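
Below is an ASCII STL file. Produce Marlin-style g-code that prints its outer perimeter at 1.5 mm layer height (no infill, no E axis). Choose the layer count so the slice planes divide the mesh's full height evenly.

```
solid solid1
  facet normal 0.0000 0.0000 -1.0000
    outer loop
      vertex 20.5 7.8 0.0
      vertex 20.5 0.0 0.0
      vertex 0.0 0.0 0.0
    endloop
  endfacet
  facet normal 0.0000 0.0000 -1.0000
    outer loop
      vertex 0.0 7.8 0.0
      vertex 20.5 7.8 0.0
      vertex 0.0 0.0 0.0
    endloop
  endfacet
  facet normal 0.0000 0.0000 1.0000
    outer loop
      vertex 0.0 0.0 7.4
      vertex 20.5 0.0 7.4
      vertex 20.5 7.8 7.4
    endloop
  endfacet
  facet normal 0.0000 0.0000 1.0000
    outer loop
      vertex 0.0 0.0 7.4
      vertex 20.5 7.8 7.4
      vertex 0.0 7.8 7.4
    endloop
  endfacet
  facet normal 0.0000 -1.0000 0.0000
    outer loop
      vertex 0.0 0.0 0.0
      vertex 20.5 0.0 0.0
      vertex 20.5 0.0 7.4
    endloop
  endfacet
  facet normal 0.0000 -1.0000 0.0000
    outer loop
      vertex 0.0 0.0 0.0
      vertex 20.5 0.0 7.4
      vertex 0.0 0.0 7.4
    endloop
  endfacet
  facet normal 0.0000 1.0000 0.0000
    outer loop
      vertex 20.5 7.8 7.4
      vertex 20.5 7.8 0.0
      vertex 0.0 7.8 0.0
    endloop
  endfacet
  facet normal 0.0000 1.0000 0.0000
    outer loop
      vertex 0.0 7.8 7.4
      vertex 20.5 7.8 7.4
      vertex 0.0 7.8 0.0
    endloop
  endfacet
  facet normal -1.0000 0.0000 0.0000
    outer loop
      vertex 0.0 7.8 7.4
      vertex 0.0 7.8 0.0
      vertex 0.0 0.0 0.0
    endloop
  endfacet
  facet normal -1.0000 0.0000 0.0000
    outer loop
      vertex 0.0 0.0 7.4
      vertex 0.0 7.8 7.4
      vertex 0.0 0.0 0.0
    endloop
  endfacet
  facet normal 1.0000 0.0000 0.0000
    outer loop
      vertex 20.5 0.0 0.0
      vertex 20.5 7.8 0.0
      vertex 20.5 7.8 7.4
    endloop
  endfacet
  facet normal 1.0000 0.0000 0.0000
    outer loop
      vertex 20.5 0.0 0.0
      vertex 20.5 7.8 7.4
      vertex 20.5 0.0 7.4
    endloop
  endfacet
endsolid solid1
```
; perimeter-only toolpath
G21 ; units = mm
G90 ; absolute positioning
G28 ; home
; layer 1
G0 Z1.5
G0 X0.0 Y0.0
G1 X20.5 Y0.0
G1 X20.5 Y7.8
G1 X0.0 Y7.8
G1 X0.0 Y0.0
; layer 2
G0 Z3.0
G0 X0.0 Y0.0
G1 X20.5 Y0.0
G1 X20.5 Y7.8
G1 X0.0 Y7.8
G1 X0.0 Y0.0
; layer 3
G0 Z4.4
G0 X0.0 Y0.0
G1 X20.5 Y0.0
G1 X20.5 Y7.8
G1 X0.0 Y7.8
G1 X0.0 Y0.0
; layer 4
G0 Z5.9
G0 X0.0 Y0.0
G1 X20.5 Y0.0
G1 X20.5 Y7.8
G1 X0.0 Y7.8
G1 X0.0 Y0.0
; layer 5
G0 Z7.4
G0 X0.0 Y0.0
G1 X20.5 Y0.0
G1 X20.5 Y7.8
G1 X0.0 Y7.8
G1 X0.0 Y0.0
M2 ; end

The solid is a rectangular box, roughly 20.5 × 7.8 mm footprint and 7.4 mm tall. Slicing at Δz = 1.5 mm — 5 equal slices spanning the solid's height, so layer i sits at z = i·h/5 — gives 5 non-empty perimeters. Each is a 4-segment closed polygon; G0 lifts to the layer z and rapids to the start vertex, then G1 traces the edges.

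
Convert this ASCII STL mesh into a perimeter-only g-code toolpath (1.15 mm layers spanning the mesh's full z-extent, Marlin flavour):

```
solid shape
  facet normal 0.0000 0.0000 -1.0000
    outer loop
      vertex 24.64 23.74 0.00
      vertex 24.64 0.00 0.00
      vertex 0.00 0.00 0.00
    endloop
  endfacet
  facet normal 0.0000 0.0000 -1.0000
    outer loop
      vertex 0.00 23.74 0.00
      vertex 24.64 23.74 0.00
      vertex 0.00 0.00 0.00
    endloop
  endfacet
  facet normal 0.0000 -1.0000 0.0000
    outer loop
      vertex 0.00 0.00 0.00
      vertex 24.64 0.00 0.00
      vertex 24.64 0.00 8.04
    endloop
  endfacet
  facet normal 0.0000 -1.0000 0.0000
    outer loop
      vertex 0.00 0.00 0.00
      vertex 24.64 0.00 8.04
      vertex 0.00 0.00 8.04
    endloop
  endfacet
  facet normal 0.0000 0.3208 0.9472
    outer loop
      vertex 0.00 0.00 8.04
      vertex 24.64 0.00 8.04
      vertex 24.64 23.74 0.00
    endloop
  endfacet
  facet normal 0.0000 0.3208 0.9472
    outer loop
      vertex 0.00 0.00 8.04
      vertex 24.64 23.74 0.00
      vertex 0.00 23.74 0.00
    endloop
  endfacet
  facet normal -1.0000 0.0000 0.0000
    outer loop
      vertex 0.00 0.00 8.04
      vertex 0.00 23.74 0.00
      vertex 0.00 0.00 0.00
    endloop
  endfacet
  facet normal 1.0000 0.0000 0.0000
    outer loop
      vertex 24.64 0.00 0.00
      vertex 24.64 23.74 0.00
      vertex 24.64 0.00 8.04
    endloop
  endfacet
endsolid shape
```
; perimeter-only toolpath
G21 ; units = mm
G90 ; absolute positioning
G28 ; home
; layer 1
G0 Z1.15
G0 X0.00 Y0.00
G1 X24.64 Y0.00
G1 X24.64 Y20.35
G1 X0.00 Y20.35
G1 X0.00 Y0.00
; layer 2
G0 Z2.30
G0 X0.00 Y0.00
G1 X24.64 Y0.00
G1 X24.64 Y16.96
G1 X0.00 Y16.96
G1 X0.00 Y0.00
; layer 3
G0 Z3.45
G0 X0.00 Y0.00
G1 X24.64 Y0.00
G1 X24.64 Y13.57
G1 X0.00 Y13.57
G1 X0.00 Y0.00
; layer 4
G0 Z4.59
G0 X0.00 Y0.00
G1 X24.64 Y0.00
G1 X24.64 Y10.17
G1 X0.00 Y10.17
G1 X0.00 Y0.00
; layer 5
G0 Z5.74
G0 X0.00 Y0.00
G1 X24.64 Y0.00
G1 X24.64 Y6.78
G1 X0.00 Y6.78
G1 X0.00 Y0.00
; layer 6
G0 Z6.89
G0 X0.00 Y0.00
G1 X24.64 Y0.00
G1 X24.64 Y3.39
G1 X0.00 Y3.39
G1 X0.00 Y0.00
M2 ; end

The solid is a wedge (ramp): 24.6 × 23.7 mm base, rising to 8.04 mm along the y=0 edge and sloping linearly to z=0 at y=23.7. Slicing at Δz = 1.15 mm — 7 equal slices spanning the solid's height, so layer i sits at z = i·h/7 — gives 6 non-empty perimeters. Each is a 4-segment closed polygon; G0 lifts to the layer z and rapids to the start vertex, then G1 traces the edges. The cross-section shrinks linearly with z (the slice at the apex is degenerate and omitted).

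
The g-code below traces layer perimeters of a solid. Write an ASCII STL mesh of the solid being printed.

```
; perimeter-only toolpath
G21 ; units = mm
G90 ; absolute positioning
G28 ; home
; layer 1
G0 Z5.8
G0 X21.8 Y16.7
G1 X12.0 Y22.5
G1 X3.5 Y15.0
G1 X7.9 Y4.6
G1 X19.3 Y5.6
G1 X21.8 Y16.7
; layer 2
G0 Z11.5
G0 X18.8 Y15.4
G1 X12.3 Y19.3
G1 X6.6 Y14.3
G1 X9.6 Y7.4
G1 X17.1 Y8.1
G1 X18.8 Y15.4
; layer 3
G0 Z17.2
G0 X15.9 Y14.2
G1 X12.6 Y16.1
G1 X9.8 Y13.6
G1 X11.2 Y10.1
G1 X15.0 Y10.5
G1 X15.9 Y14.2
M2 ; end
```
solid part
  facet normal 0.0000 0.0000 -1.0000
    outer loop
      vertex 0.3 15.7 0.0
      vertex 11.7 25.7 0.0
      vertex 24.7 18.0 0.0
    endloop
  endfacet
  facet normal 0.0000 0.0000 -1.0000
    outer loop
      vertex 6.3 1.8 0.0
      vertex 0.3 15.7 0.0
      vertex 24.7 18.0 0.0
    endloop
  endfacet
  facet normal 0.0000 0.0000 -1.0000
    outer loop
      vertex 21.4 3.2 0.0
      vertex 6.3 1.8 0.0
      vertex 24.7 18.0 0.0
    endloop
  endfacet
  facet normal 0.4643 0.7840 0.4121
    outer loop
      vertex 24.7 18.0 0.0
      vertex 11.7 25.7 0.0
      vertex 12.9 12.9 23.0
    endloop
  endfacet
  facet normal -0.6007 0.6848 0.4125
    outer loop
      vertex 11.7 25.7 0.0
      vertex 0.3 15.7 0.0
      vertex 12.9 12.9 23.0
    endloop
  endfacet
  facet normal -0.8358 -0.3608 0.4139
    outer loop
      vertex 0.3 15.7 0.0
      vertex 6.3 1.8 0.0
      vertex 12.9 12.9 23.0
    endloop
  endfacet
  facet normal 0.0841 -0.9066 0.4134
    outer loop
      vertex 6.3 1.8 0.0
      vertex 21.4 3.2 0.0
      vertex 12.9 12.9 23.0
    endloop
  endfacet
  facet normal 0.8892 -0.1983 0.4123
    outer loop
      vertex 21.4 3.2 0.0
      vertex 24.7 18.0 0.0
      vertex 12.9 12.9 23.0
    endloop
  endfacet
endsolid part

The G0 Z moves step by Δz≈5.8 mm. The G1 loops shrink linearly with z, so the solid tapers from its base footprint up to z≈23. Closing with a flat bottom cap and the tapered top and triangulating gives 8 facets — a regular 5-sided pyramid, base circumscribed radius ≈ 12.9 mm, apex at z ≈ 23 mm.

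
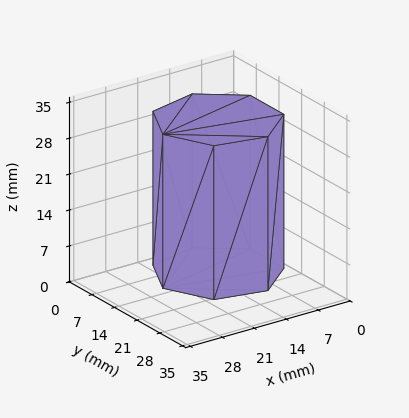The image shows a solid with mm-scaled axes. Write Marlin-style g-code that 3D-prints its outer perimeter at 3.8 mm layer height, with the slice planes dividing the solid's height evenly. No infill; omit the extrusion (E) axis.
Reading the render: the shape is a regular 7-sided prism (a cylinder approximated with 7 flat sides), circumscribed radius ≈ 12 mm, height ≈ 30 mm (dimensions read to the nearest mm from the axis ticks). For the g-code, the solid's height is divided into equal slices at the stated Δz and each level perimeter traced with G1 moves after a G0 lift.

; perimeter-only toolpath
G21 ; units = mm
G90 ; absolute positioning
G28 ; home
; layer 1
G0 Z3.8
G0 X24.0 Y12.0
G1 X19.5 Y21.4
G1 X9.3 Y23.7
G1 X1.2 Y17.2
G1 X1.2 Y6.8
G1 X9.3 Y0.3
G1 X19.5 Y2.6
G1 X24.0 Y12.0
; layer 2
G0 Z7.5
G0 X24.0 Y12.0
G1 X19.5 Y21.4
G1 X9.3 Y23.7
G1 X1.2 Y17.2
G1 X1.2 Y6.8
G1 X9.3 Y0.3
G1 X19.5 Y2.6
G1 X24.0 Y12.0
; layer 3
G0 Z11.2
G0 X24.0 Y12.0
G1 X19.5 Y21.4
G1 X9.3 Y23.7
G1 X1.2 Y17.2
G1 X1.2 Y6.8
G1 X9.3 Y0.3
G1 X19.5 Y2.6
G1 X24.0 Y12.0
; layer 4
G0 Z15.0
G0 X24.0 Y12.0
G1 X19.5 Y21.4
G1 X9.3 Y23.7
G1 X1.2 Y17.2
G1 X1.2 Y6.8
G1 X9.3 Y0.3
G1 X19.5 Y2.6
G1 X24.0 Y12.0
; layer 5
G0 Z18.8
G0 X24.0 Y12.0
G1 X19.5 Y21.4
G1 X9.3 Y23.7
G1 X1.2 Y17.2
G1 X1.2 Y6.8
G1 X9.3 Y0.3
G1 X19.5 Y2.6
G1 X24.0 Y12.0
; layer 6
G0 Z22.5
G0 X24.0 Y12.0
G1 X19.5 Y21.4
G1 X9.3 Y23.7
G1 X1.2 Y17.2
G1 X1.2 Y6.8
G1 X9.3 Y0.3
G1 X19.5 Y2.6
G1 X24.0 Y12.0
; layer 7
G0 Z26.2
G0 X24.0 Y12.0
G1 X19.5 Y21.4
G1 X9.3 Y23.7
G1 X1.2 Y17.2
G1 X1.2 Y6.8
G1 X9.3 Y0.3
G1 X19.5 Y2.6
G1 X24.0 Y12.0
; layer 8
G0 Z30.0
G0 X24.0 Y12.0
G1 X19.5 Y21.4
G1 X9.3 Y23.7
G1 X1.2 Y17.2
G1 X1.2 Y6.8
G1 X9.3 Y0.3
G1 X19.5 Y2.6
G1 X24.0 Y12.0
M2 ; end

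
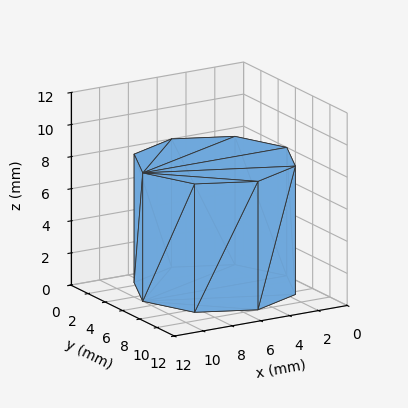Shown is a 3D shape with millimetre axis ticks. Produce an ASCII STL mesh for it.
Reading the render: the shape is a regular 8-sided prism (a cylinder approximated with 8 flat sides), circumscribed radius ≈ 5 mm, height ≈ 8 mm (dimensions read to the nearest mm from the axis ticks). For the STL, each face is triangulated and given an outward normal.

solid part
  facet normal 0.0000 0.0000 -1.0000
    outer loop
      vertex 5.0 10.0 0.0
      vertex 8.5 8.5 0.0
      vertex 10.0 5.0 0.0
    endloop
  endfacet
  facet normal 0.0000 0.0000 -1.0000
    outer loop
      vertex 1.5 8.5 0.0
      vertex 5.0 10.0 0.0
      vertex 10.0 5.0 0.0
    endloop
  endfacet
  facet normal 0.0000 0.0000 -1.0000
    outer loop
      vertex 0.0 5.0 0.0
      vertex 1.5 8.5 0.0
      vertex 10.0 5.0 0.0
    endloop
  endfacet
  facet normal 0.0000 0.0000 -1.0000
    outer loop
      vertex 1.5 1.5 0.0
      vertex 0.0 5.0 0.0
      vertex 10.0 5.0 0.0
    endloop
  endfacet
  facet normal 0.0000 0.0000 -1.0000
    outer loop
      vertex 5.0 0.0 0.0
      vertex 1.5 1.5 0.0
      vertex 10.0 5.0 0.0
    endloop
  endfacet
  facet normal 0.0000 0.0000 -1.0000
    outer loop
      vertex 8.5 1.5 0.0
      vertex 5.0 0.0 0.0
      vertex 10.0 5.0 0.0
    endloop
  endfacet
  facet normal 0.0000 0.0000 1.0000
    outer loop
      vertex 10.0 5.0 8.0
      vertex 8.5 8.5 8.0
      vertex 5.0 10.0 8.0
    endloop
  endfacet
  facet normal 0.0000 0.0000 1.0000
    outer loop
      vertex 10.0 5.0 8.0
      vertex 5.0 10.0 8.0
      vertex 1.5 8.5 8.0
    endloop
  endfacet
  facet normal 0.0000 0.0000 1.0000
    outer loop
      vertex 10.0 5.0 8.0
      vertex 1.5 8.5 8.0
      vertex 0.0 5.0 8.0
    endloop
  endfacet
  facet normal 0.0000 0.0000 1.0000
    outer loop
      vertex 10.0 5.0 8.0
      vertex 0.0 5.0 8.0
      vertex 1.5 1.5 8.0
    endloop
  endfacet
  facet normal 0.0000 0.0000 1.0000
    outer loop
      vertex 10.0 5.0 8.0
      vertex 1.5 1.5 8.0
      vertex 5.0 0.0 8.0
    endloop
  endfacet
  facet normal 0.0000 0.0000 1.0000
    outer loop
      vertex 10.0 5.0 8.0
      vertex 5.0 0.0 8.0
      vertex 8.5 1.5 8.0
    endloop
  endfacet
  facet normal 0.9191 0.3939 0.0000
    outer loop
      vertex 10.0 5.0 0.0
      vertex 8.5 8.5 0.0
      vertex 8.5 8.5 8.0
    endloop
  endfacet
  facet normal 0.9191 0.3939 0.0000
    outer loop
      vertex 10.0 5.0 0.0
      vertex 8.5 8.5 8.0
      vertex 10.0 5.0 8.0
    endloop
  endfacet
  facet normal 0.3939 0.9191 0.0000
    outer loop
      vertex 8.5 8.5 0.0
      vertex 5.0 10.0 0.0
      vertex 5.0 10.0 8.0
    endloop
  endfacet
  facet normal 0.3939 0.9191 0.0000
    outer loop
      vertex 8.5 8.5 0.0
      vertex 5.0 10.0 8.0
      vertex 8.5 8.5 8.0
    endloop
  endfacet
  facet normal -0.3939 0.9191 0.0000
    outer loop
      vertex 5.0 10.0 0.0
      vertex 1.5 8.5 0.0
      vertex 1.5 8.5 8.0
    endloop
  endfacet
  facet normal -0.3939 0.9191 0.0000
    outer loop
      vertex 5.0 10.0 0.0
      vertex 1.5 8.5 8.0
      vertex 5.0 10.0 8.0
    endloop
  endfacet
  facet normal -0.9191 0.3939 0.0000
    outer loop
      vertex 1.5 8.5 0.0
      vertex 0.0 5.0 0.0
      vertex 0.0 5.0 8.0
    endloop
  endfacet
  facet normal -0.9191 0.3939 0.0000
    outer loop
      vertex 1.5 8.5 0.0
      vertex 0.0 5.0 8.0
      vertex 1.5 8.5 8.0
    endloop
  endfacet
  facet normal -0.9191 -0.3939 0.0000
    outer loop
      vertex 0.0 5.0 0.0
      vertex 1.5 1.5 0.0
      vertex 1.5 1.5 8.0
    endloop
  endfacet
  facet normal -0.9191 -0.3939 0.0000
    outer loop
      vertex 0.0 5.0 0.0
      vertex 1.5 1.5 8.0
      vertex 0.0 5.0 8.0
    endloop
  endfacet
  facet normal -0.3939 -0.9191 0.0000
    outer loop
      vertex 1.5 1.5 0.0
      vertex 5.0 0.0 0.0
      vertex 5.0 0.0 8.0
    endloop
  endfacet
  facet normal -0.3939 -0.9191 0.0000
    outer loop
      vertex 1.5 1.5 0.0
      vertex 5.0 0.0 8.0
      vertex 1.5 1.5 8.0
    endloop
  endfacet
  facet normal 0.3939 -0.9191 0.0000
    outer loop
      vertex 5.0 0.0 0.0
      vertex 8.5 1.5 0.0
      vertex 8.5 1.5 8.0
    endloop
  endfacet
  facet normal 0.3939 -0.9191 0.0000
    outer loop
      vertex 5.0 0.0 0.0
      vertex 8.5 1.5 8.0
      vertex 5.0 0.0 8.0
    endloop
  endfacet
  facet normal 0.9191 -0.3939 0.0000
    outer loop
      vertex 8.5 1.5 0.0
      vertex 10.0 5.0 0.0
      vertex 10.0 5.0 8.0
    endloop
  endfacet
  facet normal 0.9191 -0.3939 0.0000
    outer loop
      vertex 8.5 1.5 0.0
      vertex 10.0 5.0 8.0
      vertex 8.5 1.5 8.0
    endloop
  endfacet
endsolid part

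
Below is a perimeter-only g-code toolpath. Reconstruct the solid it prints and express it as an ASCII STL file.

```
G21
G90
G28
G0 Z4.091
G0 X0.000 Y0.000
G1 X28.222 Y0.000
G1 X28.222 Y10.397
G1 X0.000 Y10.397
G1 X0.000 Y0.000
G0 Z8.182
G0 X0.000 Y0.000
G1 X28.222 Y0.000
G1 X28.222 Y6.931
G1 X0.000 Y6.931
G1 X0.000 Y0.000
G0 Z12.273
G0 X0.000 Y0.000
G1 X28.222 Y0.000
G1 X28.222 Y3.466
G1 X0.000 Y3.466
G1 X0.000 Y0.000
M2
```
solid part
  facet normal 0.0000 0.0000 -1.0000
    outer loop
      vertex 28.222 13.863 0.000
      vertex 28.222 0.000 0.000
      vertex 0.000 0.000 0.000
    endloop
  endfacet
  facet normal 0.0000 0.0000 -1.0000
    outer loop
      vertex 0.000 13.863 0.000
      vertex 28.222 13.863 0.000
      vertex 0.000 0.000 0.000
    endloop
  endfacet
  facet normal 0.0000 -1.0000 0.0000
    outer loop
      vertex 0.000 0.000 0.000
      vertex 28.222 0.000 0.000
      vertex 28.222 0.000 16.364
    endloop
  endfacet
  facet normal 0.0000 -1.0000 0.0000
    outer loop
      vertex 0.000 0.000 0.000
      vertex 28.222 0.000 16.364
      vertex 0.000 0.000 16.364
    endloop
  endfacet
  facet normal 0.0000 0.7630 0.6464
    outer loop
      vertex 0.000 0.000 16.364
      vertex 28.222 0.000 16.364
      vertex 28.222 13.863 0.000
    endloop
  endfacet
  facet normal 0.0000 0.7630 0.6464
    outer loop
      vertex 0.000 0.000 16.364
      vertex 28.222 13.863 0.000
      vertex 0.000 13.863 0.000
    endloop
  endfacet
  facet normal -1.0000 0.0000 0.0000
    outer loop
      vertex 0.000 0.000 16.364
      vertex 0.000 13.863 0.000
      vertex 0.000 0.000 0.000
    endloop
  endfacet
  facet normal 1.0000 0.0000 0.0000
    outer loop
      vertex 28.222 0.000 0.000
      vertex 28.222 13.863 0.000
      vertex 28.222 0.000 16.364
    endloop
  endfacet
endsolid part

The G0 Z moves step by Δz≈4.091 mm. The G1 loops shrink linearly with z, so the solid tapers from its base footprint up to z≈16.4. Closing with a flat bottom cap and the tapered top and triangulating gives 8 facets — a wedge (ramp): 28.2 × 13.9 mm base, rising to 16.4 mm along the y=0 edge and sloping linearly to z=0 at y=13.9.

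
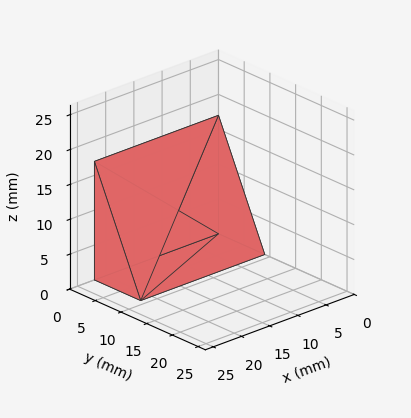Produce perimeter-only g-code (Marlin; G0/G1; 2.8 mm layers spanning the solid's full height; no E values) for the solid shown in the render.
Reading the render: the shape is a wedge (ramp): 22 × 9 mm base, rising to 17 mm along the y=0 edge and sloping linearly to z=0 at y=9 (dimensions read to the nearest mm from the axis ticks). For the g-code, the solid's height is divided into equal slices at the stated Δz and each level perimeter traced with G1 moves after a G0 lift.

; perimeter-only toolpath
G21 ; units = mm
G90 ; absolute positioning
G28 ; home
; layer 1
G0 Z2.8
G0 X0.0 Y0.0
G1 X22.0 Y0.0
G1 X22.0 Y7.5
G1 X0.0 Y7.5
G1 X0.0 Y0.0
; layer 2
G0 Z5.7
G0 X0.0 Y0.0
G1 X22.0 Y0.0
G1 X22.0 Y6.0
G1 X0.0 Y6.0
G1 X0.0 Y0.0
; layer 3
G0 Z8.5
G0 X0.0 Y0.0
G1 X22.0 Y0.0
G1 X22.0 Y4.5
G1 X0.0 Y4.5
G1 X0.0 Y0.0
; layer 4
G0 Z11.3
G0 X0.0 Y0.0
G1 X22.0 Y0.0
G1 X22.0 Y3.0
G1 X0.0 Y3.0
G1 X0.0 Y0.0
; layer 5
G0 Z14.2
G0 X0.0 Y0.0
G1 X22.0 Y0.0
G1 X22.0 Y1.5
G1 X0.0 Y1.5
G1 X0.0 Y0.0
M2 ; end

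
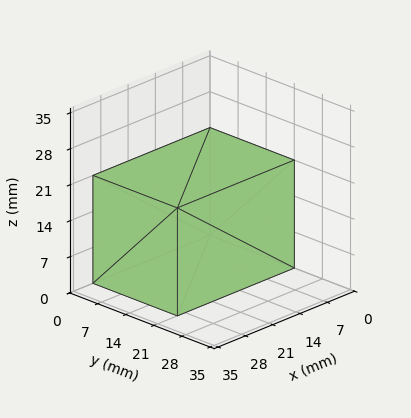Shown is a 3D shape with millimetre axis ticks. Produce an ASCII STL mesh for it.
Reading the render: the shape is a rectangular box, roughly 30 × 21 mm footprint and 21 mm tall (dimensions read to the nearest mm from the axis ticks). For the STL, each face is triangulated and given an outward normal.

solid part
  facet normal 0.0000 0.0000 -1.0000
    outer loop
      vertex 30.00 21.00 0.00
      vertex 30.00 0.00 0.00
      vertex 0.00 0.00 0.00
    endloop
  endfacet
  facet normal 0.0000 0.0000 -1.0000
    outer loop
      vertex 0.00 21.00 0.00
      vertex 30.00 21.00 0.00
      vertex 0.00 0.00 0.00
    endloop
  endfacet
  facet normal 0.0000 0.0000 1.0000
    outer loop
      vertex 0.00 0.00 21.00
      vertex 30.00 0.00 21.00
      vertex 30.00 21.00 21.00
    endloop
  endfacet
  facet normal 0.0000 0.0000 1.0000
    outer loop
      vertex 0.00 0.00 21.00
      vertex 30.00 21.00 21.00
      vertex 0.00 21.00 21.00
    endloop
  endfacet
  facet normal 0.0000 -1.0000 0.0000
    outer loop
      vertex 0.00 0.00 0.00
      vertex 30.00 0.00 0.00
      vertex 30.00 0.00 21.00
    endloop
  endfacet
  facet normal 0.0000 -1.0000 0.0000
    outer loop
      vertex 0.00 0.00 0.00
      vertex 30.00 0.00 21.00
      vertex 0.00 0.00 21.00
    endloop
  endfacet
  facet normal 0.0000 1.0000 0.0000
    outer loop
      vertex 30.00 21.00 21.00
      vertex 30.00 21.00 0.00
      vertex 0.00 21.00 0.00
    endloop
  endfacet
  facet normal 0.0000 1.0000 0.0000
    outer loop
      vertex 0.00 21.00 21.00
      vertex 30.00 21.00 21.00
      vertex 0.00 21.00 0.00
    endloop
  endfacet
  facet normal -1.0000 0.0000 0.0000
    outer loop
      vertex 0.00 21.00 21.00
      vertex 0.00 21.00 0.00
      vertex 0.00 0.00 0.00
    endloop
  endfacet
  facet normal -1.0000 0.0000 0.0000
    outer loop
      vertex 0.00 0.00 21.00
      vertex 0.00 21.00 21.00
      vertex 0.00 0.00 0.00
    endloop
  endfacet
  facet normal 1.0000 0.0000 0.0000
    outer loop
      vertex 30.00 0.00 0.00
      vertex 30.00 21.00 0.00
      vertex 30.00 21.00 21.00
    endloop
  endfacet
  facet normal 1.0000 0.0000 0.0000
    outer loop
      vertex 30.00 0.00 0.00
      vertex 30.00 21.00 21.00
      vertex 30.00 0.00 21.00
    endloop
  endfacet
endsolid part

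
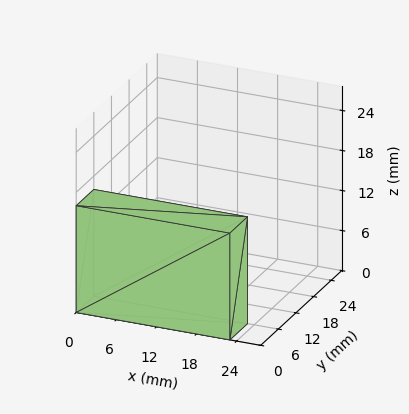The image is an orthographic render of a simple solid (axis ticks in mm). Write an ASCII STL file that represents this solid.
Reading the render: the shape is a rectangular box, roughly 23 × 6 mm footprint and 16 mm tall (dimensions read to the nearest mm from the axis ticks). For the STL, each face is triangulated and given an outward normal.

solid part
  facet normal 0.0000 0.0000 -1.0000
    outer loop
      vertex 23.0 6.0 0.0
      vertex 23.0 0.0 0.0
      vertex 0.0 0.0 0.0
    endloop
  endfacet
  facet normal 0.0000 0.0000 -1.0000
    outer loop
      vertex 0.0 6.0 0.0
      vertex 23.0 6.0 0.0
      vertex 0.0 0.0 0.0
    endloop
  endfacet
  facet normal 0.0000 0.0000 1.0000
    outer loop
      vertex 0.0 0.0 16.0
      vertex 23.0 0.0 16.0
      vertex 23.0 6.0 16.0
    endloop
  endfacet
  facet normal 0.0000 0.0000 1.0000
    outer loop
      vertex 0.0 0.0 16.0
      vertex 23.0 6.0 16.0
      vertex 0.0 6.0 16.0
    endloop
  endfacet
  facet normal 0.0000 -1.0000 0.0000
    outer loop
      vertex 0.0 0.0 0.0
      vertex 23.0 0.0 0.0
      vertex 23.0 0.0 16.0
    endloop
  endfacet
  facet normal 0.0000 -1.0000 0.0000
    outer loop
      vertex 0.0 0.0 0.0
      vertex 23.0 0.0 16.0
      vertex 0.0 0.0 16.0
    endloop
  endfacet
  facet normal 0.0000 1.0000 0.0000
    outer loop
      vertex 23.0 6.0 16.0
      vertex 23.0 6.0 0.0
      vertex 0.0 6.0 0.0
    endloop
  endfacet
  facet normal 0.0000 1.0000 0.0000
    outer loop
      vertex 0.0 6.0 16.0
      vertex 23.0 6.0 16.0
      vertex 0.0 6.0 0.0
    endloop
  endfacet
  facet normal -1.0000 0.0000 0.0000
    outer loop
      vertex 0.0 6.0 16.0
      vertex 0.0 6.0 0.0
      vertex 0.0 0.0 0.0
    endloop
  endfacet
  facet normal -1.0000 0.0000 0.0000
    outer loop
      vertex 0.0 0.0 16.0
      vertex 0.0 6.0 16.0
      vertex 0.0 0.0 0.0
    endloop
  endfacet
  facet normal 1.0000 0.0000 0.0000
    outer loop
      vertex 23.0 0.0 0.0
      vertex 23.0 6.0 0.0
      vertex 23.0 6.0 16.0
    endloop
  endfacet
  facet normal 1.0000 0.0000 0.0000
    outer loop
      vertex 23.0 0.0 0.0
      vertex 23.0 6.0 16.0
      vertex 23.0 0.0 16.0
    endloop
  endfacet
endsolid part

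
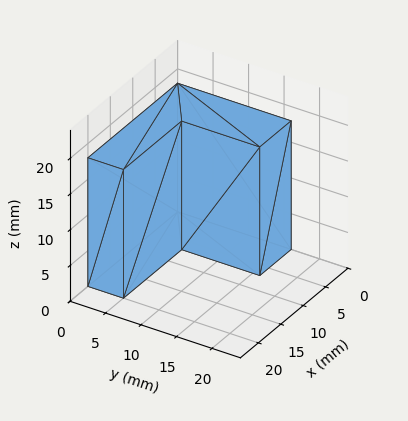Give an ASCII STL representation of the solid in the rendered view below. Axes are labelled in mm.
Reading the render: the shape is an L-shaped prism: outer 20 × 16 mm, arm thicknesses ≈ 5 mm (horizontal) and 7 mm (vertical), extruded 18 mm in z (dimensions read to the nearest mm from the axis ticks). For the STL, each face is triangulated and given an outward normal.

solid part
  facet normal 0.0000 0.0000 -1.0000
    outer loop
      vertex 20.00 5.00 0.00
      vertex 20.00 0.00 0.00
      vertex 0.00 0.00 0.00
    endloop
  endfacet
  facet normal 0.0000 0.0000 -1.0000
    outer loop
      vertex 7.00 5.00 0.00
      vertex 20.00 5.00 0.00
      vertex 0.00 0.00 0.00
    endloop
  endfacet
  facet normal 0.0000 0.0000 -1.0000
    outer loop
      vertex 7.00 16.00 0.00
      vertex 7.00 5.00 0.00
      vertex 0.00 0.00 0.00
    endloop
  endfacet
  facet normal 0.0000 0.0000 -1.0000
    outer loop
      vertex 0.00 16.00 0.00
      vertex 7.00 16.00 0.00
      vertex 0.00 0.00 0.00
    endloop
  endfacet
  facet normal 0.0000 0.0000 1.0000
    outer loop
      vertex 0.00 0.00 18.00
      vertex 20.00 0.00 18.00
      vertex 20.00 5.00 18.00
    endloop
  endfacet
  facet normal 0.0000 0.0000 1.0000
    outer loop
      vertex 0.00 0.00 18.00
      vertex 20.00 5.00 18.00
      vertex 7.00 5.00 18.00
    endloop
  endfacet
  facet normal 0.0000 0.0000 1.0000
    outer loop
      vertex 0.00 0.00 18.00
      vertex 7.00 5.00 18.00
      vertex 7.00 16.00 18.00
    endloop
  endfacet
  facet normal 0.0000 0.0000 1.0000
    outer loop
      vertex 0.00 0.00 18.00
      vertex 7.00 16.00 18.00
      vertex 0.00 16.00 18.00
    endloop
  endfacet
  facet normal 0.0000 -1.0000 0.0000
    outer loop
      vertex 0.00 0.00 0.00
      vertex 20.00 0.00 0.00
      vertex 20.00 0.00 18.00
    endloop
  endfacet
  facet normal 0.0000 -1.0000 0.0000
    outer loop
      vertex 0.00 0.00 0.00
      vertex 20.00 0.00 18.00
      vertex 0.00 0.00 18.00
    endloop
  endfacet
  facet normal 1.0000 0.0000 0.0000
    outer loop
      vertex 20.00 0.00 0.00
      vertex 20.00 5.00 0.00
      vertex 20.00 5.00 18.00
    endloop
  endfacet
  facet normal 1.0000 0.0000 0.0000
    outer loop
      vertex 20.00 0.00 0.00
      vertex 20.00 5.00 18.00
      vertex 20.00 0.00 18.00
    endloop
  endfacet
  facet normal 0.0000 1.0000 0.0000
    outer loop
      vertex 20.00 5.00 0.00
      vertex 7.00 5.00 0.00
      vertex 7.00 5.00 18.00
    endloop
  endfacet
  facet normal 0.0000 1.0000 0.0000
    outer loop
      vertex 20.00 5.00 0.00
      vertex 7.00 5.00 18.00
      vertex 20.00 5.00 18.00
    endloop
  endfacet
  facet normal 1.0000 0.0000 0.0000
    outer loop
      vertex 7.00 5.00 0.00
      vertex 7.00 16.00 0.00
      vertex 7.00 16.00 18.00
    endloop
  endfacet
  facet normal 1.0000 0.0000 0.0000
    outer loop
      vertex 7.00 5.00 0.00
      vertex 7.00 16.00 18.00
      vertex 7.00 5.00 18.00
    endloop
  endfacet
  facet normal 0.0000 1.0000 0.0000
    outer loop
      vertex 7.00 16.00 0.00
      vertex 0.00 16.00 0.00
      vertex 0.00 16.00 18.00
    endloop
  endfacet
  facet normal 0.0000 1.0000 0.0000
    outer loop
      vertex 7.00 16.00 0.00
      vertex 0.00 16.00 18.00
      vertex 7.00 16.00 18.00
    endloop
  endfacet
  facet normal -1.0000 0.0000 0.0000
    outer loop
      vertex 0.00 16.00 0.00
      vertex 0.00 0.00 0.00
      vertex 0.00 0.00 18.00
    endloop
  endfacet
  facet normal -1.0000 0.0000 0.0000
    outer loop
      vertex 0.00 16.00 0.00
      vertex 0.00 0.00 18.00
      vertex 0.00 16.00 18.00
    endloop
  endfacet
endsolid part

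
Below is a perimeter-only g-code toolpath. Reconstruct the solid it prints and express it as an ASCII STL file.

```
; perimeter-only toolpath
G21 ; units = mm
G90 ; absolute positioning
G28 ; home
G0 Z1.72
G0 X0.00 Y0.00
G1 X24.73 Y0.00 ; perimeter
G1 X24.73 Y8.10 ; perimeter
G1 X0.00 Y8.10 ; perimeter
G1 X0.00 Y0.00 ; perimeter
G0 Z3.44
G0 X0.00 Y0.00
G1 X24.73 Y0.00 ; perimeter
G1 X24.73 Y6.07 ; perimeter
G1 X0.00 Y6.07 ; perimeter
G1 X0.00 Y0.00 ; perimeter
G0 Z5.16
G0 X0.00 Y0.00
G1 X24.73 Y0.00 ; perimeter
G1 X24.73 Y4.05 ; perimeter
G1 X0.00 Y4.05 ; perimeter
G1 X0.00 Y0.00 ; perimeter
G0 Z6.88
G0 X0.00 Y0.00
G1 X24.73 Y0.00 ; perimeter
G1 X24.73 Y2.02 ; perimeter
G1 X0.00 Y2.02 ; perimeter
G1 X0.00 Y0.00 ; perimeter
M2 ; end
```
solid part
  facet normal 0.0000 0.0000 -1.0000
    outer loop
      vertex 24.73 10.12 0.00
      vertex 24.73 0.00 0.00
      vertex 0.00 0.00 0.00
    endloop
  endfacet
  facet normal 0.0000 0.0000 -1.0000
    outer loop
      vertex 0.00 10.12 0.00
      vertex 24.73 10.12 0.00
      vertex 0.00 0.00 0.00
    endloop
  endfacet
  facet normal 0.0000 -1.0000 0.0000
    outer loop
      vertex 0.00 0.00 0.00
      vertex 24.73 0.00 0.00
      vertex 24.73 0.00 8.60
    endloop
  endfacet
  facet normal 0.0000 -1.0000 0.0000
    outer loop
      vertex 0.00 0.00 0.00
      vertex 24.73 0.00 8.60
      vertex 0.00 0.00 8.60
    endloop
  endfacet
  facet normal 0.0000 0.6476 0.7620
    outer loop
      vertex 0.00 0.00 8.60
      vertex 24.73 0.00 8.60
      vertex 24.73 10.12 0.00
    endloop
  endfacet
  facet normal 0.0000 0.6476 0.7620
    outer loop
      vertex 0.00 0.00 8.60
      vertex 24.73 10.12 0.00
      vertex 0.00 10.12 0.00
    endloop
  endfacet
  facet normal -1.0000 0.0000 0.0000
    outer loop
      vertex 0.00 0.00 8.60
      vertex 0.00 10.12 0.00
      vertex 0.00 0.00 0.00
    endloop
  endfacet
  facet normal 1.0000 0.0000 0.0000
    outer loop
      vertex 24.73 0.00 0.00
      vertex 24.73 10.12 0.00
      vertex 24.73 0.00 8.60
    endloop
  endfacet
endsolid part

The G0 Z moves step by Δz≈1.72 mm. The G1 loops shrink linearly with z, so the solid tapers from its base footprint up to z≈8.6. Closing with a flat bottom cap and the tapered top and triangulating gives 8 facets — a wedge (ramp): 24.7 × 10.1 mm base, rising to 8.6 mm along the y=0 edge and sloping linearly to z=0 at y=10.1.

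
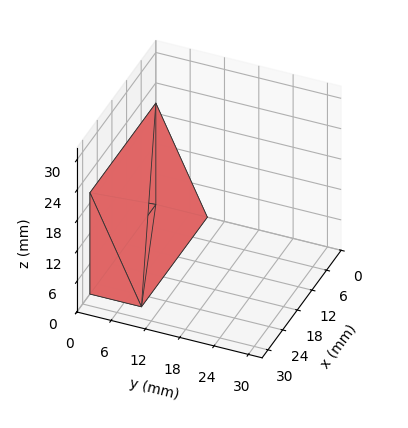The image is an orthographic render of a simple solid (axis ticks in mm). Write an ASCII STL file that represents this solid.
Reading the render: the shape is a wedge (ramp): 27 × 9 mm base, rising to 20 mm along the y=0 edge and sloping linearly to z=0 at y=9 (dimensions read to the nearest mm from the axis ticks). For the STL, each face is triangulated and given an outward normal.

solid part
  facet normal 0.0000 0.0000 -1.0000
    outer loop
      vertex 27.00 9.00 0.00
      vertex 27.00 0.00 0.00
      vertex 0.00 0.00 0.00
    endloop
  endfacet
  facet normal 0.0000 0.0000 -1.0000
    outer loop
      vertex 0.00 9.00 0.00
      vertex 27.00 9.00 0.00
      vertex 0.00 0.00 0.00
    endloop
  endfacet
  facet normal 0.0000 -1.0000 0.0000
    outer loop
      vertex 0.00 0.00 0.00
      vertex 27.00 0.00 0.00
      vertex 27.00 0.00 20.00
    endloop
  endfacet
  facet normal 0.0000 -1.0000 0.0000
    outer loop
      vertex 0.00 0.00 0.00
      vertex 27.00 0.00 20.00
      vertex 0.00 0.00 20.00
    endloop
  endfacet
  facet normal 0.0000 0.9119 0.4104
    outer loop
      vertex 0.00 0.00 20.00
      vertex 27.00 0.00 20.00
      vertex 27.00 9.00 0.00
    endloop
  endfacet
  facet normal 0.0000 0.9119 0.4104
    outer loop
      vertex 0.00 0.00 20.00
      vertex 27.00 9.00 0.00
      vertex 0.00 9.00 0.00
    endloop
  endfacet
  facet normal -1.0000 0.0000 0.0000
    outer loop
      vertex 0.00 0.00 20.00
      vertex 0.00 9.00 0.00
      vertex 0.00 0.00 0.00
    endloop
  endfacet
  facet normal 1.0000 0.0000 0.0000
    outer loop
      vertex 27.00 0.00 0.00
      vertex 27.00 9.00 0.00
      vertex 27.00 0.00 20.00
    endloop
  endfacet
endsolid part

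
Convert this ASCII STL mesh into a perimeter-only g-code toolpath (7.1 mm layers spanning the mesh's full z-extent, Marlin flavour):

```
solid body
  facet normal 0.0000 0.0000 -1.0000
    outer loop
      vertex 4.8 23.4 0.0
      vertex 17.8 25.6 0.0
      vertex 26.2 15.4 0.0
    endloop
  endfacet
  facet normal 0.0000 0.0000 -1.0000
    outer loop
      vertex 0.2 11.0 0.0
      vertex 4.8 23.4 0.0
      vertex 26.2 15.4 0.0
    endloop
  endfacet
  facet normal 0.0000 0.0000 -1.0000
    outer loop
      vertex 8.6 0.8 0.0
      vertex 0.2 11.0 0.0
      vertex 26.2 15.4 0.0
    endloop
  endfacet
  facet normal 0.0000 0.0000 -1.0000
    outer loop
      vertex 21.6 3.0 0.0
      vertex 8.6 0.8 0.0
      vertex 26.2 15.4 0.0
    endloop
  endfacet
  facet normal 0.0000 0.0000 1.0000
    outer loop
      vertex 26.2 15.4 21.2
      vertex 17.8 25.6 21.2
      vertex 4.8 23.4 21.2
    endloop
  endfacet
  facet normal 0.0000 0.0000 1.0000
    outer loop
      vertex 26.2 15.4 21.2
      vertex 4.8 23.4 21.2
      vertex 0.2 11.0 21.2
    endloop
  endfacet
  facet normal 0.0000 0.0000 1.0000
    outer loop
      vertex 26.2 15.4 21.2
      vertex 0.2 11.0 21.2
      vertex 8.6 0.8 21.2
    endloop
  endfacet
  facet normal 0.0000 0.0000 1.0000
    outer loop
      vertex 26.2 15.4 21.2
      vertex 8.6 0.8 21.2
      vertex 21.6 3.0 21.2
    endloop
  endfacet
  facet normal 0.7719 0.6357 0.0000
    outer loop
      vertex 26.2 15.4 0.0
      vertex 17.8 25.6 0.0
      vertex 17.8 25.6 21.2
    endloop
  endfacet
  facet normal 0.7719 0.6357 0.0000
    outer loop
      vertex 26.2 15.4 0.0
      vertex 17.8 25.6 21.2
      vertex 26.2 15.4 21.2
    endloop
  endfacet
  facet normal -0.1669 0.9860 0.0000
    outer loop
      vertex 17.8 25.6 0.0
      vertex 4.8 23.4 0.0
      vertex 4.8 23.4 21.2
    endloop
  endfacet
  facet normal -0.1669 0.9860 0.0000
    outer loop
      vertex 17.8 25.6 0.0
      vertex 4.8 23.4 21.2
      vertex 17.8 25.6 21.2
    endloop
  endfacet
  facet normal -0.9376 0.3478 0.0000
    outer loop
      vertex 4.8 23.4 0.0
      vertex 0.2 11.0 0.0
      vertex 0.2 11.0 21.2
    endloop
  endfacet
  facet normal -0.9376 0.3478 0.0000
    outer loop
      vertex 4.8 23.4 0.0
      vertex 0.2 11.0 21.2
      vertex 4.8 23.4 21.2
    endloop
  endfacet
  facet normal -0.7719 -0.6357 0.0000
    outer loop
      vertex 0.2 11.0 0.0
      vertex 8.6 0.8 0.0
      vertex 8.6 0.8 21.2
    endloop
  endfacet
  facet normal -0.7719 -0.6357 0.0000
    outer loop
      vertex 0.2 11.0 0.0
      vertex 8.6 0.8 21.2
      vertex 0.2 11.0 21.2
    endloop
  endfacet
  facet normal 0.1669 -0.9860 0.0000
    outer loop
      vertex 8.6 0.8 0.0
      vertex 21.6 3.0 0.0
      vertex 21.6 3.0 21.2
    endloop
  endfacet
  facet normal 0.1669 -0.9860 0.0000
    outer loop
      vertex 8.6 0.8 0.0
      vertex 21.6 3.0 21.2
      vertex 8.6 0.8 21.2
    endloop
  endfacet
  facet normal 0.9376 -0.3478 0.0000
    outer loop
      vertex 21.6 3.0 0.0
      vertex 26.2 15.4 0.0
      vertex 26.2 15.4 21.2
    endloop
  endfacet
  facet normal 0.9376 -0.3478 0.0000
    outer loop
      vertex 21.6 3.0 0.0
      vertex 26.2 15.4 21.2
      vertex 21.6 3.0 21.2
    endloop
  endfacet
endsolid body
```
; perimeter-only toolpath
G21 ; units = mm
G90 ; absolute positioning
G28 ; home
; layer 1
G0 Z7.1
G0 X26.2 Y15.4
G1 X17.8 Y25.6
G1 X4.8 Y23.4
G1 X0.2 Y11.0
G1 X8.6 Y0.8
G1 X21.6 Y3.0
G1 X26.2 Y15.4
; layer 2
G0 Z14.1
G0 X26.2 Y15.4
G1 X17.8 Y25.6
G1 X4.8 Y23.4
G1 X0.2 Y11.0
G1 X8.6 Y0.8
G1 X21.6 Y3.0
G1 X26.2 Y15.4
; layer 3
G0 Z21.2
G0 X26.2 Y15.4
G1 X17.8 Y25.6
G1 X4.8 Y23.4
G1 X0.2 Y11.0
G1 X8.6 Y0.8
G1 X21.6 Y3.0
G1 X26.2 Y15.4
M2 ; end

The solid is a regular 6-sided prism (a cylinder approximated with 6 flat sides), circumscribed radius ≈ 13.2 mm, height ≈ 21.2 mm. Slicing at Δz = 7.1 mm — 3 equal slices spanning the solid's height, so layer i sits at z = i·h/3 — gives 3 non-empty perimeters. Each is a 6-segment closed polygon; G0 lifts to the layer z and rapids to the start vertex, then G1 traces the edges.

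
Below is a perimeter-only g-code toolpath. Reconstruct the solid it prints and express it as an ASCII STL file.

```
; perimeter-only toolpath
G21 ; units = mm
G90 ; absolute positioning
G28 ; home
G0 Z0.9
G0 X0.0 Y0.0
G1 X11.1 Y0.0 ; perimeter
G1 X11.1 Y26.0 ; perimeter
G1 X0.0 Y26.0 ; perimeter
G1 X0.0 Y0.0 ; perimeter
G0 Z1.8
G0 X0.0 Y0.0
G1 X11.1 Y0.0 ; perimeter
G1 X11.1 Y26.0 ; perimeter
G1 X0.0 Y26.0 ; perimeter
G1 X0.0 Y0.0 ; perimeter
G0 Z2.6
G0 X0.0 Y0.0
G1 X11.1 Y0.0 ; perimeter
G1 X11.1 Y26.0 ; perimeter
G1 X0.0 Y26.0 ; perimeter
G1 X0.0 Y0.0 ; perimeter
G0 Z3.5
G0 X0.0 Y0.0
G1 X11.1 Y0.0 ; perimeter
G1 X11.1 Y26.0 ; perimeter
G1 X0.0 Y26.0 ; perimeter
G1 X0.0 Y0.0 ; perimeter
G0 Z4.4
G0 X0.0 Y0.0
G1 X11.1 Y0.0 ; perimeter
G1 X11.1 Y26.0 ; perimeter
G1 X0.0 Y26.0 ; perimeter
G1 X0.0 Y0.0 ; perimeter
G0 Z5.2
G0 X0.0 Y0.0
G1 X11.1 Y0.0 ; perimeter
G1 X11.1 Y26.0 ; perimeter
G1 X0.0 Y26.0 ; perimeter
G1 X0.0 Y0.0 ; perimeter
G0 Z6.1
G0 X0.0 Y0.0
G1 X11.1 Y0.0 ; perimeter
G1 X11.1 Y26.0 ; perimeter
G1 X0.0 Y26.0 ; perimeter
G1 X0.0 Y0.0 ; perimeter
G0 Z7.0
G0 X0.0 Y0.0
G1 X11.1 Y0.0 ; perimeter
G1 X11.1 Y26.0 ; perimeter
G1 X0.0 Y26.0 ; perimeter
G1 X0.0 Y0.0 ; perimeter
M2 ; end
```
solid part
  facet normal 0.0000 0.0000 -1.0000
    outer loop
      vertex 11.1 26.0 0.0
      vertex 11.1 0.0 0.0
      vertex 0.0 0.0 0.0
    endloop
  endfacet
  facet normal 0.0000 0.0000 -1.0000
    outer loop
      vertex 0.0 26.0 0.0
      vertex 11.1 26.0 0.0
      vertex 0.0 0.0 0.0
    endloop
  endfacet
  facet normal 0.0000 0.0000 1.0000
    outer loop
      vertex 0.0 0.0 7.0
      vertex 11.1 0.0 7.0
      vertex 11.1 26.0 7.0
    endloop
  endfacet
  facet normal 0.0000 0.0000 1.0000
    outer loop
      vertex 0.0 0.0 7.0
      vertex 11.1 26.0 7.0
      vertex 0.0 26.0 7.0
    endloop
  endfacet
  facet normal 0.0000 -1.0000 0.0000
    outer loop
      vertex 0.0 0.0 0.0
      vertex 11.1 0.0 0.0
      vertex 11.1 0.0 7.0
    endloop
  endfacet
  facet normal 0.0000 -1.0000 0.0000
    outer loop
      vertex 0.0 0.0 0.0
      vertex 11.1 0.0 7.0
      vertex 0.0 0.0 7.0
    endloop
  endfacet
  facet normal 0.0000 1.0000 0.0000
    outer loop
      vertex 11.1 26.0 7.0
      vertex 11.1 26.0 0.0
      vertex 0.0 26.0 0.0
    endloop
  endfacet
  facet normal 0.0000 1.0000 0.0000
    outer loop
      vertex 0.0 26.0 7.0
      vertex 11.1 26.0 7.0
      vertex 0.0 26.0 0.0
    endloop
  endfacet
  facet normal -1.0000 0.0000 0.0000
    outer loop
      vertex 0.0 26.0 7.0
      vertex 0.0 26.0 0.0
      vertex 0.0 0.0 0.0
    endloop
  endfacet
  facet normal -1.0000 0.0000 0.0000
    outer loop
      vertex 0.0 0.0 7.0
      vertex 0.0 26.0 7.0
      vertex 0.0 0.0 0.0
    endloop
  endfacet
  facet normal 1.0000 0.0000 0.0000
    outer loop
      vertex 11.1 0.0 0.0
      vertex 11.1 26.0 0.0
      vertex 11.1 26.0 7.0
    endloop
  endfacet
  facet normal 1.0000 0.0000 0.0000
    outer loop
      vertex 11.1 0.0 0.0
      vertex 11.1 26.0 7.0
      vertex 11.1 0.0 7.0
    endloop
  endfacet
endsolid part

The G0 Z moves step by Δz≈0.9 mm. Every layer's G1 loop is the same polygon, so the solid is a straight extrusion of it from z=0 to z≈7. Closing with flat bottom and top caps and triangulating gives 12 facets — a rectangular box, roughly 11.1 × 26 mm footprint and 7 mm tall.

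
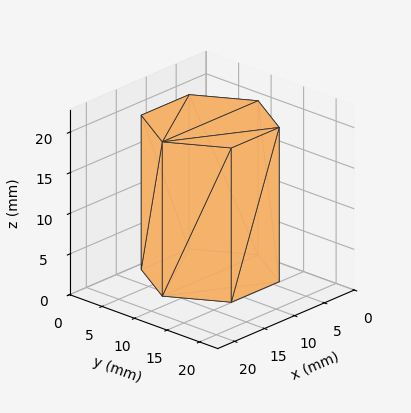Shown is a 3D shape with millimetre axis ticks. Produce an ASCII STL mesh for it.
Reading the render: the shape is a regular 6-sided prism (a cylinder approximated with 6 flat sides), circumscribed radius ≈ 8 mm, height ≈ 19 mm (dimensions read to the nearest mm from the axis ticks). For the STL, each face is triangulated and given an outward normal.

solid part
  facet normal 0.0000 0.0000 -1.0000
    outer loop
      vertex 4.000 14.928 0.000
      vertex 12.000 14.928 0.000
      vertex 16.000 8.000 0.000
    endloop
  endfacet
  facet normal 0.0000 0.0000 -1.0000
    outer loop
      vertex 0.000 8.000 0.000
      vertex 4.000 14.928 0.000
      vertex 16.000 8.000 0.000
    endloop
  endfacet
  facet normal 0.0000 0.0000 -1.0000
    outer loop
      vertex 4.000 1.072 0.000
      vertex 0.000 8.000 0.000
      vertex 16.000 8.000 0.000
    endloop
  endfacet
  facet normal 0.0000 0.0000 -1.0000
    outer loop
      vertex 12.000 1.072 0.000
      vertex 4.000 1.072 0.000
      vertex 16.000 8.000 0.000
    endloop
  endfacet
  facet normal 0.0000 0.0000 1.0000
    outer loop
      vertex 16.000 8.000 19.000
      vertex 12.000 14.928 19.000
      vertex 4.000 14.928 19.000
    endloop
  endfacet
  facet normal 0.0000 0.0000 1.0000
    outer loop
      vertex 16.000 8.000 19.000
      vertex 4.000 14.928 19.000
      vertex 0.000 8.000 19.000
    endloop
  endfacet
  facet normal 0.0000 0.0000 1.0000
    outer loop
      vertex 16.000 8.000 19.000
      vertex 0.000 8.000 19.000
      vertex 4.000 1.072 19.000
    endloop
  endfacet
  facet normal 0.0000 0.0000 1.0000
    outer loop
      vertex 16.000 8.000 19.000
      vertex 4.000 1.072 19.000
      vertex 12.000 1.072 19.000
    endloop
  endfacet
  facet normal 0.8660 0.5000 0.0000
    outer loop
      vertex 16.000 8.000 0.000
      vertex 12.000 14.928 0.000
      vertex 12.000 14.928 19.000
    endloop
  endfacet
  facet normal 0.8660 0.5000 0.0000
    outer loop
      vertex 16.000 8.000 0.000
      vertex 12.000 14.928 19.000
      vertex 16.000 8.000 19.000
    endloop
  endfacet
  facet normal 0.0000 1.0000 0.0000
    outer loop
      vertex 12.000 14.928 0.000
      vertex 4.000 14.928 0.000
      vertex 4.000 14.928 19.000
    endloop
  endfacet
  facet normal 0.0000 1.0000 0.0000
    outer loop
      vertex 12.000 14.928 0.000
      vertex 4.000 14.928 19.000
      vertex 12.000 14.928 19.000
    endloop
  endfacet
  facet normal -0.8660 0.5000 0.0000
    outer loop
      vertex 4.000 14.928 0.000
      vertex 0.000 8.000 0.000
      vertex 0.000 8.000 19.000
    endloop
  endfacet
  facet normal -0.8660 0.5000 0.0000
    outer loop
      vertex 4.000 14.928 0.000
      vertex 0.000 8.000 19.000
      vertex 4.000 14.928 19.000
    endloop
  endfacet
  facet normal -0.8660 -0.5000 0.0000
    outer loop
      vertex 0.000 8.000 0.000
      vertex 4.000 1.072 0.000
      vertex 4.000 1.072 19.000
    endloop
  endfacet
  facet normal -0.8660 -0.5000 0.0000
    outer loop
      vertex 0.000 8.000 0.000
      vertex 4.000 1.072 19.000
      vertex 0.000 8.000 19.000
    endloop
  endfacet
  facet normal 0.0000 -1.0000 0.0000
    outer loop
      vertex 4.000 1.072 0.000
      vertex 12.000 1.072 0.000
      vertex 12.000 1.072 19.000
    endloop
  endfacet
  facet normal 0.0000 -1.0000 0.0000
    outer loop
      vertex 4.000 1.072 0.000
      vertex 12.000 1.072 19.000
      vertex 4.000 1.072 19.000
    endloop
  endfacet
  facet normal 0.8660 -0.5000 0.0000
    outer loop
      vertex 12.000 1.072 0.000
      vertex 16.000 8.000 0.000
      vertex 16.000 8.000 19.000
    endloop
  endfacet
  facet normal 0.8660 -0.5000 0.0000
    outer loop
      vertex 12.000 1.072 0.000
      vertex 16.000 8.000 19.000
      vertex 12.000 1.072 19.000
    endloop
  endfacet
endsolid part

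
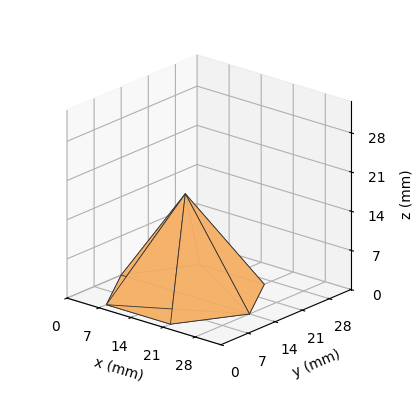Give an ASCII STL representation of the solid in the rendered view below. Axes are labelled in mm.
Reading the render: the shape is a regular 6-sided pyramid, base circumscribed radius ≈ 14 mm, apex at z ≈ 18 mm (dimensions read to the nearest mm from the axis ticks). For the STL, each face is triangulated and given an outward normal.

solid part
  facet normal 0.0000 0.0000 -1.0000
    outer loop
      vertex 7.00 26.12 0.00
      vertex 21.00 26.12 0.00
      vertex 28.00 14.00 0.00
    endloop
  endfacet
  facet normal 0.0000 0.0000 -1.0000
    outer loop
      vertex 0.00 14.00 0.00
      vertex 7.00 26.12 0.00
      vertex 28.00 14.00 0.00
    endloop
  endfacet
  facet normal 0.0000 0.0000 -1.0000
    outer loop
      vertex 7.00 1.88 0.00
      vertex 0.00 14.00 0.00
      vertex 28.00 14.00 0.00
    endloop
  endfacet
  facet normal 0.0000 0.0000 -1.0000
    outer loop
      vertex 21.00 1.88 0.00
      vertex 7.00 1.88 0.00
      vertex 28.00 14.00 0.00
    endloop
  endfacet
  facet normal 0.7182 0.4148 0.5586
    outer loop
      vertex 28.00 14.00 0.00
      vertex 21.00 26.12 0.00
      vertex 14.00 14.00 18.00
    endloop
  endfacet
  facet normal 0.0000 0.8295 0.5585
    outer loop
      vertex 21.00 26.12 0.00
      vertex 7.00 26.12 0.00
      vertex 14.00 14.00 18.00
    endloop
  endfacet
  facet normal -0.7182 0.4148 0.5586
    outer loop
      vertex 7.00 26.12 0.00
      vertex 0.00 14.00 0.00
      vertex 14.00 14.00 18.00
    endloop
  endfacet
  facet normal -0.7182 -0.4148 0.5586
    outer loop
      vertex 0.00 14.00 0.00
      vertex 7.00 1.88 0.00
      vertex 14.00 14.00 18.00
    endloop
  endfacet
  facet normal 0.0000 -0.8295 0.5585
    outer loop
      vertex 7.00 1.88 0.00
      vertex 21.00 1.88 0.00
      vertex 14.00 14.00 18.00
    endloop
  endfacet
  facet normal 0.7182 -0.4148 0.5586
    outer loop
      vertex 21.00 1.88 0.00
      vertex 28.00 14.00 0.00
      vertex 14.00 14.00 18.00
    endloop
  endfacet
endsolid part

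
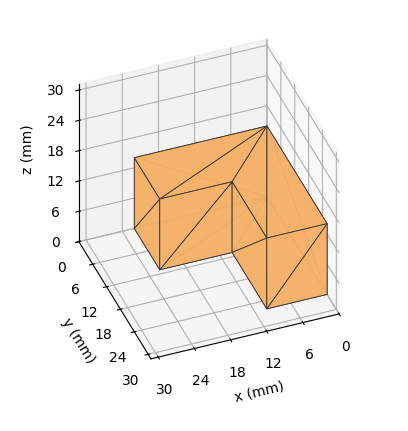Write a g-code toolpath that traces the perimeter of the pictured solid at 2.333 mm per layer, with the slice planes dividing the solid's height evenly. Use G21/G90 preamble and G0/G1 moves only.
Reading the render: the shape is an L-shaped prism: outer 22 × 26 mm, arm thicknesses ≈ 11 mm (horizontal) and 10 mm (vertical), extruded 14 mm in z (dimensions read to the nearest mm from the axis ticks). For the g-code, the solid's height is divided into equal slices at the stated Δz and each level perimeter traced with G1 moves after a G0 lift.

; perimeter-only toolpath
G21 ; units = mm
G90 ; absolute positioning
G28 ; home
; layer 1
G0 Z2.333
G0 X0.000 Y0.000
G1 X22.000 Y0.000
G1 X22.000 Y11.000
G1 X10.000 Y11.000
G1 X10.000 Y26.000
G1 X0.000 Y26.000
G1 X0.000 Y0.000
; layer 2
G0 Z4.667
G0 X0.000 Y0.000
G1 X22.000 Y0.000
G1 X22.000 Y11.000
G1 X10.000 Y11.000
G1 X10.000 Y26.000
G1 X0.000 Y26.000
G1 X0.000 Y0.000
; layer 3
G0 Z7.000
G0 X0.000 Y0.000
G1 X22.000 Y0.000
G1 X22.000 Y11.000
G1 X10.000 Y11.000
G1 X10.000 Y26.000
G1 X0.000 Y26.000
G1 X0.000 Y0.000
; layer 4
G0 Z9.333
G0 X0.000 Y0.000
G1 X22.000 Y0.000
G1 X22.000 Y11.000
G1 X10.000 Y11.000
G1 X10.000 Y26.000
G1 X0.000 Y26.000
G1 X0.000 Y0.000
; layer 5
G0 Z11.667
G0 X0.000 Y0.000
G1 X22.000 Y0.000
G1 X22.000 Y11.000
G1 X10.000 Y11.000
G1 X10.000 Y26.000
G1 X0.000 Y26.000
G1 X0.000 Y0.000
; layer 6
G0 Z14.000
G0 X0.000 Y0.000
G1 X22.000 Y0.000
G1 X22.000 Y11.000
G1 X10.000 Y11.000
G1 X10.000 Y26.000
G1 X0.000 Y26.000
G1 X0.000 Y0.000
M2 ; end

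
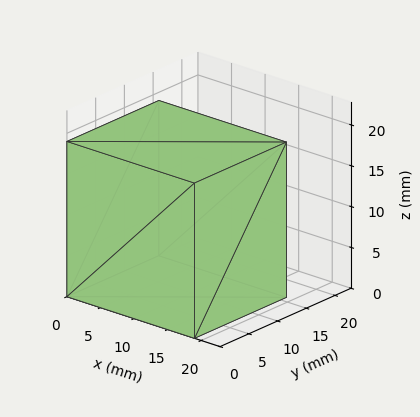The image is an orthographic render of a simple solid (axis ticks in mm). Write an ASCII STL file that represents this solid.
Reading the render: the shape is a rectangular box, roughly 19 × 16 mm footprint and 19 mm tall (dimensions read to the nearest mm from the axis ticks). For the STL, each face is triangulated and given an outward normal.

solid part
  facet normal 0.0000 0.0000 -1.0000
    outer loop
      vertex 19.00 16.00 0.00
      vertex 19.00 0.00 0.00
      vertex 0.00 0.00 0.00
    endloop
  endfacet
  facet normal 0.0000 0.0000 -1.0000
    outer loop
      vertex 0.00 16.00 0.00
      vertex 19.00 16.00 0.00
      vertex 0.00 0.00 0.00
    endloop
  endfacet
  facet normal 0.0000 0.0000 1.0000
    outer loop
      vertex 0.00 0.00 19.00
      vertex 19.00 0.00 19.00
      vertex 19.00 16.00 19.00
    endloop
  endfacet
  facet normal 0.0000 0.0000 1.0000
    outer loop
      vertex 0.00 0.00 19.00
      vertex 19.00 16.00 19.00
      vertex 0.00 16.00 19.00
    endloop
  endfacet
  facet normal 0.0000 -1.0000 0.0000
    outer loop
      vertex 0.00 0.00 0.00
      vertex 19.00 0.00 0.00
      vertex 19.00 0.00 19.00
    endloop
  endfacet
  facet normal 0.0000 -1.0000 0.0000
    outer loop
      vertex 0.00 0.00 0.00
      vertex 19.00 0.00 19.00
      vertex 0.00 0.00 19.00
    endloop
  endfacet
  facet normal 0.0000 1.0000 0.0000
    outer loop
      vertex 19.00 16.00 19.00
      vertex 19.00 16.00 0.00
      vertex 0.00 16.00 0.00
    endloop
  endfacet
  facet normal 0.0000 1.0000 0.0000
    outer loop
      vertex 0.00 16.00 19.00
      vertex 19.00 16.00 19.00
      vertex 0.00 16.00 0.00
    endloop
  endfacet
  facet normal -1.0000 0.0000 0.0000
    outer loop
      vertex 0.00 16.00 19.00
      vertex 0.00 16.00 0.00
      vertex 0.00 0.00 0.00
    endloop
  endfacet
  facet normal -1.0000 0.0000 0.0000
    outer loop
      vertex 0.00 0.00 19.00
      vertex 0.00 16.00 19.00
      vertex 0.00 0.00 0.00
    endloop
  endfacet
  facet normal 1.0000 0.0000 0.0000
    outer loop
      vertex 19.00 0.00 0.00
      vertex 19.00 16.00 0.00
      vertex 19.00 16.00 19.00
    endloop
  endfacet
  facet normal 1.0000 0.0000 0.0000
    outer loop
      vertex 19.00 0.00 0.00
      vertex 19.00 16.00 19.00
      vertex 19.00 0.00 19.00
    endloop
  endfacet
endsolid part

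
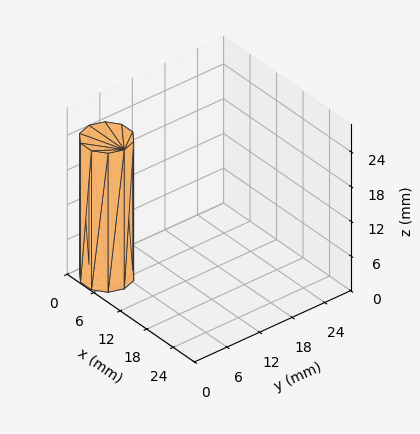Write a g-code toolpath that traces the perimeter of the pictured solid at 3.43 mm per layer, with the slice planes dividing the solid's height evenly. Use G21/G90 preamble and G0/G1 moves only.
Reading the render: the shape is a regular 10-sided prism (a cylinder approximated with 10 flat sides), circumscribed radius ≈ 4 mm, height ≈ 24 mm (dimensions read to the nearest mm from the axis ticks). For the g-code, the solid's height is divided into equal slices at the stated Δz and each level perimeter traced with G1 moves after a G0 lift.

; perimeter-only toolpath
G21 ; units = mm
G90 ; absolute positioning
G28 ; home
; layer 1
G0 Z3.43
G0 X8.00 Y4.00
G1 X7.24 Y6.35
G1 X5.24 Y7.80
G1 X2.76 Y7.80
G1 X0.76 Y6.35
G1 X0.00 Y4.00
G1 X0.76 Y1.65
G1 X2.76 Y0.20
G1 X5.24 Y0.20
G1 X7.24 Y1.65
G1 X8.00 Y4.00
; layer 2
G0 Z6.86
G0 X8.00 Y4.00
G1 X7.24 Y6.35
G1 X5.24 Y7.80
G1 X2.76 Y7.80
G1 X0.76 Y6.35
G1 X0.00 Y4.00
G1 X0.76 Y1.65
G1 X2.76 Y0.20
G1 X5.24 Y0.20
G1 X7.24 Y1.65
G1 X8.00 Y4.00
; layer 3
G0 Z10.29
G0 X8.00 Y4.00
G1 X7.24 Y6.35
G1 X5.24 Y7.80
G1 X2.76 Y7.80
G1 X0.76 Y6.35
G1 X0.00 Y4.00
G1 X0.76 Y1.65
G1 X2.76 Y0.20
G1 X5.24 Y0.20
G1 X7.24 Y1.65
G1 X8.00 Y4.00
; layer 4
G0 Z13.71
G0 X8.00 Y4.00
G1 X7.24 Y6.35
G1 X5.24 Y7.80
G1 X2.76 Y7.80
G1 X0.76 Y6.35
G1 X0.00 Y4.00
G1 X0.76 Y1.65
G1 X2.76 Y0.20
G1 X5.24 Y0.20
G1 X7.24 Y1.65
G1 X8.00 Y4.00
; layer 5
G0 Z17.14
G0 X8.00 Y4.00
G1 X7.24 Y6.35
G1 X5.24 Y7.80
G1 X2.76 Y7.80
G1 X0.76 Y6.35
G1 X0.00 Y4.00
G1 X0.76 Y1.65
G1 X2.76 Y0.20
G1 X5.24 Y0.20
G1 X7.24 Y1.65
G1 X8.00 Y4.00
; layer 6
G0 Z20.57
G0 X8.00 Y4.00
G1 X7.24 Y6.35
G1 X5.24 Y7.80
G1 X2.76 Y7.80
G1 X0.76 Y6.35
G1 X0.00 Y4.00
G1 X0.76 Y1.65
G1 X2.76 Y0.20
G1 X5.24 Y0.20
G1 X7.24 Y1.65
G1 X8.00 Y4.00
; layer 7
G0 Z24.00
G0 X8.00 Y4.00
G1 X7.24 Y6.35
G1 X5.24 Y7.80
G1 X2.76 Y7.80
G1 X0.76 Y6.35
G1 X0.00 Y4.00
G1 X0.76 Y1.65
G1 X2.76 Y0.20
G1 X5.24 Y0.20
G1 X7.24 Y1.65
G1 X8.00 Y4.00
M2 ; end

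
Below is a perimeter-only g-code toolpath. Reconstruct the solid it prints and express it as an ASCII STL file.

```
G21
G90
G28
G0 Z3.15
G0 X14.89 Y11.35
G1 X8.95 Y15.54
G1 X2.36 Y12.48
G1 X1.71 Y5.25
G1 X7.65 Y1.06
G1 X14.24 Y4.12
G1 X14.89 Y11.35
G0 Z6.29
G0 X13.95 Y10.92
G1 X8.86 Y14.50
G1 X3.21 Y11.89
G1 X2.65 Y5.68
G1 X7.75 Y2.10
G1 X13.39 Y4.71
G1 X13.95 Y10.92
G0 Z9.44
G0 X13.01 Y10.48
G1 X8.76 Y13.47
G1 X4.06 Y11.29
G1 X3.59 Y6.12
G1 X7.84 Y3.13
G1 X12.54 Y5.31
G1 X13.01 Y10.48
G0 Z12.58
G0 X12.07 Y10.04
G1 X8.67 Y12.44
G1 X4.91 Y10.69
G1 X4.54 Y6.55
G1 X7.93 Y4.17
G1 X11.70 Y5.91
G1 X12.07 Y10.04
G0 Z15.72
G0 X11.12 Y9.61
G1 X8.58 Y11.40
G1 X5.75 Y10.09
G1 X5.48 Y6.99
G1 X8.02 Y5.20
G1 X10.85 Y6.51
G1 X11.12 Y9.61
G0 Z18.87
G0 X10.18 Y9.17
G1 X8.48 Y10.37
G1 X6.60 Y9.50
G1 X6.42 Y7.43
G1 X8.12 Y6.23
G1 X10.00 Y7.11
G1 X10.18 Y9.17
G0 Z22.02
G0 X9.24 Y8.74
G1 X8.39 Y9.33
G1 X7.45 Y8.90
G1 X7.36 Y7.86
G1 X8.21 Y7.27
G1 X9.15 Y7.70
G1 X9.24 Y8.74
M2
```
solid part
  facet normal 0.0000 0.0000 -1.0000
    outer loop
      vertex 1.51 13.08 0.00
      vertex 9.04 16.57 0.00
      vertex 15.83 11.79 0.00
    endloop
  endfacet
  facet normal 0.0000 0.0000 -1.0000
    outer loop
      vertex 0.77 4.81 0.00
      vertex 1.51 13.08 0.00
      vertex 15.83 11.79 0.00
    endloop
  endfacet
  facet normal 0.0000 0.0000 -1.0000
    outer loop
      vertex 7.56 0.03 0.00
      vertex 0.77 4.81 0.00
      vertex 15.83 11.79 0.00
    endloop
  endfacet
  facet normal 0.0000 0.0000 -1.0000
    outer loop
      vertex 15.09 3.52 0.00
      vertex 7.56 0.03 0.00
      vertex 15.83 11.79 0.00
    endloop
  endfacet
  facet normal 0.5535 0.7862 0.2747
    outer loop
      vertex 15.83 11.79 0.00
      vertex 9.04 16.57 0.00
      vertex 8.30 8.30 25.16
    endloop
  endfacet
  facet normal -0.4043 0.8723 0.2748
    outer loop
      vertex 9.04 16.57 0.00
      vertex 1.51 13.08 0.00
      vertex 8.30 8.30 25.16
    endloop
  endfacet
  facet normal -0.9577 0.0857 0.2747
    outer loop
      vertex 1.51 13.08 0.00
      vertex 0.77 4.81 0.00
      vertex 8.30 8.30 25.16
    endloop
  endfacet
  facet normal -0.5535 -0.7862 0.2747
    outer loop
      vertex 0.77 4.81 0.00
      vertex 7.56 0.03 0.00
      vertex 8.30 8.30 25.16
    endloop
  endfacet
  facet normal 0.4043 -0.8723 0.2748
    outer loop
      vertex 7.56 0.03 0.00
      vertex 15.09 3.52 0.00
      vertex 8.30 8.30 25.16
    endloop
  endfacet
  facet normal 0.9577 -0.0857 0.2747
    outer loop
      vertex 15.09 3.52 0.00
      vertex 15.83 11.79 0.00
      vertex 8.30 8.30 25.16
    endloop
  endfacet
endsolid part

The G0 Z moves step by Δz≈3.15 mm. The G1 loops shrink linearly with z, so the solid tapers from its base footprint up to z≈25.2. Closing with a flat bottom cap and the tapered top and triangulating gives 10 facets — a regular 6-sided pyramid, base circumscribed radius ≈ 8.3 mm, apex at z ≈ 25.2 mm.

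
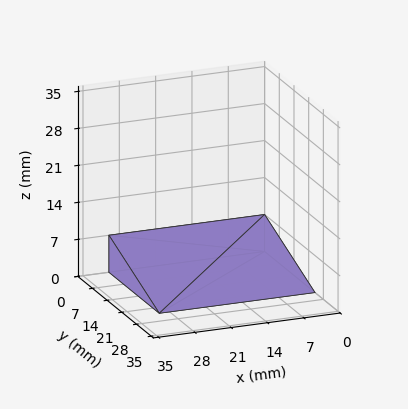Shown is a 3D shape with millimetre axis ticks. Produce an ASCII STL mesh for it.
Reading the render: the shape is a wedge (ramp): 30 × 24 mm base, rising to 7 mm along the y=0 edge and sloping linearly to z=0 at y=24 (dimensions read to the nearest mm from the axis ticks). For the STL, each face is triangulated and given an outward normal.

solid part
  facet normal 0.0000 0.0000 -1.0000
    outer loop
      vertex 30.00 24.00 0.00
      vertex 30.00 0.00 0.00
      vertex 0.00 0.00 0.00
    endloop
  endfacet
  facet normal 0.0000 0.0000 -1.0000
    outer loop
      vertex 0.00 24.00 0.00
      vertex 30.00 24.00 0.00
      vertex 0.00 0.00 0.00
    endloop
  endfacet
  facet normal 0.0000 -1.0000 0.0000
    outer loop
      vertex 0.00 0.00 0.00
      vertex 30.00 0.00 0.00
      vertex 30.00 0.00 7.00
    endloop
  endfacet
  facet normal 0.0000 -1.0000 0.0000
    outer loop
      vertex 0.00 0.00 0.00
      vertex 30.00 0.00 7.00
      vertex 0.00 0.00 7.00
    endloop
  endfacet
  facet normal 0.0000 0.2800 0.9600
    outer loop
      vertex 0.00 0.00 7.00
      vertex 30.00 0.00 7.00
      vertex 30.00 24.00 0.00
    endloop
  endfacet
  facet normal 0.0000 0.2800 0.9600
    outer loop
      vertex 0.00 0.00 7.00
      vertex 30.00 24.00 0.00
      vertex 0.00 24.00 0.00
    endloop
  endfacet
  facet normal -1.0000 0.0000 0.0000
    outer loop
      vertex 0.00 0.00 7.00
      vertex 0.00 24.00 0.00
      vertex 0.00 0.00 0.00
    endloop
  endfacet
  facet normal 1.0000 0.0000 0.0000
    outer loop
      vertex 30.00 0.00 0.00
      vertex 30.00 24.00 0.00
      vertex 30.00 0.00 7.00
    endloop
  endfacet
endsolid part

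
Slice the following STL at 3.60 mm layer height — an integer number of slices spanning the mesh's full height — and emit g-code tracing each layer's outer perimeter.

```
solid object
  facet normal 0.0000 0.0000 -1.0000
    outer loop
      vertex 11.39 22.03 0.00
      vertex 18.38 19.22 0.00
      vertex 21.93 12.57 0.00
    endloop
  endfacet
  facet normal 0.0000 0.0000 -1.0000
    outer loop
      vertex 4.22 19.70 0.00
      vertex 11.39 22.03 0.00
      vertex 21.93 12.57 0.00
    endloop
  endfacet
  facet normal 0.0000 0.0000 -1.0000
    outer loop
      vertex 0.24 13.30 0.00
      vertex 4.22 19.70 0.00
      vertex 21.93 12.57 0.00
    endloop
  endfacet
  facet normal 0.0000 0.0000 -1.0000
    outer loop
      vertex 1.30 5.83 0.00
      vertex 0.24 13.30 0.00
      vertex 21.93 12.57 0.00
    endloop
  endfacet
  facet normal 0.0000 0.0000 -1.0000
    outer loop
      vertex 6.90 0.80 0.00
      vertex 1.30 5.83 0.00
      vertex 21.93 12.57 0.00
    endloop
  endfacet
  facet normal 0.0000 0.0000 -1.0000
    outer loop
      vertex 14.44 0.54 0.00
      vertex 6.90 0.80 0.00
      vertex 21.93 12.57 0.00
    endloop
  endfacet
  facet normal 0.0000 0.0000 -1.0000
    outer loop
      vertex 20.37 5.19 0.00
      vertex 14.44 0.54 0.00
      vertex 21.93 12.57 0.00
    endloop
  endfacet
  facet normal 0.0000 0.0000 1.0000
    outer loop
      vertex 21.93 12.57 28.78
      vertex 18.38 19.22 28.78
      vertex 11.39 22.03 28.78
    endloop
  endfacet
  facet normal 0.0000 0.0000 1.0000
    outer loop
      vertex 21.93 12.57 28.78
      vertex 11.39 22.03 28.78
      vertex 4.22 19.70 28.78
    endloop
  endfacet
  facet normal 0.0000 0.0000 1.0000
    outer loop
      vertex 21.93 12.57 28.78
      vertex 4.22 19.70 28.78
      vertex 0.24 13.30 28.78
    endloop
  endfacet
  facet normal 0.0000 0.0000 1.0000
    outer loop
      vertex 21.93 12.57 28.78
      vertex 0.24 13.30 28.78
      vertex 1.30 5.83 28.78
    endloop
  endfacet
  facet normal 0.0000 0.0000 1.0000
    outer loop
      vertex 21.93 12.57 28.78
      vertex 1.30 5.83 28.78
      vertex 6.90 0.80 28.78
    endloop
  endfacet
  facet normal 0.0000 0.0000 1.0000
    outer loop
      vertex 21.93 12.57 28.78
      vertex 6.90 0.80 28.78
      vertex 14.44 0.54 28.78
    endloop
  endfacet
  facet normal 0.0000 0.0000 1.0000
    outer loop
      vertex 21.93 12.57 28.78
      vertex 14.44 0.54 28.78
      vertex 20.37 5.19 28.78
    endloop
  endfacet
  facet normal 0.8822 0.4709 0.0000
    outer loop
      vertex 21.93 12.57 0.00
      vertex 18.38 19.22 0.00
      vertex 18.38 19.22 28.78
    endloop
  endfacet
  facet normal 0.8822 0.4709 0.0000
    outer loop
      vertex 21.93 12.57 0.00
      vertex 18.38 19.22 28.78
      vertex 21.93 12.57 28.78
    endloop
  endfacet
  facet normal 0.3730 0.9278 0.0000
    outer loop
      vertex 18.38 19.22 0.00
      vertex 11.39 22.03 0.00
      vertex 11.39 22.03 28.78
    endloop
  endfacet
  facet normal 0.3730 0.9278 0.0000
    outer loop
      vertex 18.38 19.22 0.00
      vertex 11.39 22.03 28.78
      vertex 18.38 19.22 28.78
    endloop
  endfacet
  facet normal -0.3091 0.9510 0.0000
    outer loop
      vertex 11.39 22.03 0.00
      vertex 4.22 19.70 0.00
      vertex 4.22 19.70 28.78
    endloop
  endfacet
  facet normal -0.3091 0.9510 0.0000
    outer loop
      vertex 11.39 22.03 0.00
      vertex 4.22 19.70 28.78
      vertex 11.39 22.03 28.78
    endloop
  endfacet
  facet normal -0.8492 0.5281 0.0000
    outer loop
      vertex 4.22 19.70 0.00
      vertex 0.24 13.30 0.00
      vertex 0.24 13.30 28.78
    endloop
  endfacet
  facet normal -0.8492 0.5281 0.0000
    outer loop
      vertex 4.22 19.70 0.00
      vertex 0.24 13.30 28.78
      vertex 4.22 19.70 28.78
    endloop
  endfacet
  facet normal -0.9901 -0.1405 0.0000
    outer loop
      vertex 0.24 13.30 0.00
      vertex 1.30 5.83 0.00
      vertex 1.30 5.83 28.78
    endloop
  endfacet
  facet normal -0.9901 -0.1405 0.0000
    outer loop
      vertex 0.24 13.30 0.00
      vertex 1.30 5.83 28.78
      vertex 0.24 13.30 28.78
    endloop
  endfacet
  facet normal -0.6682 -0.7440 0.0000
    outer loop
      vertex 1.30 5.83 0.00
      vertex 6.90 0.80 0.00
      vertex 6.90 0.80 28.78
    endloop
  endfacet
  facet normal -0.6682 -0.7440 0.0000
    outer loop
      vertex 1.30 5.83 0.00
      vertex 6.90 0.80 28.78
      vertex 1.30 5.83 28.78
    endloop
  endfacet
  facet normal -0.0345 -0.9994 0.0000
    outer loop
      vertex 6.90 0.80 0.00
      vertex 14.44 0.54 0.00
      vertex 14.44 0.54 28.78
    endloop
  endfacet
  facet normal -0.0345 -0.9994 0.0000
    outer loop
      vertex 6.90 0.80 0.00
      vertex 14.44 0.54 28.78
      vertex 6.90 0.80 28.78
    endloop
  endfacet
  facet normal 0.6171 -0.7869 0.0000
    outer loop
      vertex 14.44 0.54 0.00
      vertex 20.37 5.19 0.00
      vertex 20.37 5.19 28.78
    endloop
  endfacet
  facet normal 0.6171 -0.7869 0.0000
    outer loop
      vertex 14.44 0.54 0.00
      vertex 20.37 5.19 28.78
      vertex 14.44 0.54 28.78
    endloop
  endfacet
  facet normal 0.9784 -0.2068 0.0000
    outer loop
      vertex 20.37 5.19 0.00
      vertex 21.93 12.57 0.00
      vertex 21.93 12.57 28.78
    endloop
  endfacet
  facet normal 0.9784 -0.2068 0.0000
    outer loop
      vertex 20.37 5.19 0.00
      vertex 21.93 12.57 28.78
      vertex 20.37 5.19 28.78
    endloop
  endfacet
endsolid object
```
; perimeter-only toolpath
G21 ; units = mm
G90 ; absolute positioning
G28 ; home
; layer 1
G0 Z3.60
G0 X21.93 Y12.57
G1 X18.38 Y19.22
G1 X11.39 Y22.03
G1 X4.22 Y19.70
G1 X0.24 Y13.30
G1 X1.30 Y5.83
G1 X6.90 Y0.80
G1 X14.44 Y0.54
G1 X20.37 Y5.19
G1 X21.93 Y12.57
; layer 2
G0 Z7.20
G0 X21.93 Y12.57
G1 X18.38 Y19.22
G1 X11.39 Y22.03
G1 X4.22 Y19.70
G1 X0.24 Y13.30
G1 X1.30 Y5.83
G1 X6.90 Y0.80
G1 X14.44 Y0.54
G1 X20.37 Y5.19
G1 X21.93 Y12.57
; layer 3
G0 Z10.79
G0 X21.93 Y12.57
G1 X18.38 Y19.22
G1 X11.39 Y22.03
G1 X4.22 Y19.70
G1 X0.24 Y13.30
G1 X1.30 Y5.83
G1 X6.90 Y0.80
G1 X14.44 Y0.54
G1 X20.37 Y5.19
G1 X21.93 Y12.57
; layer 4
G0 Z14.39
G0 X21.93 Y12.57
G1 X18.38 Y19.22
G1 X11.39 Y22.03
G1 X4.22 Y19.70
G1 X0.24 Y13.30
G1 X1.30 Y5.83
G1 X6.90 Y0.80
G1 X14.44 Y0.54
G1 X20.37 Y5.19
G1 X21.93 Y12.57
; layer 5
G0 Z17.99
G0 X21.93 Y12.57
G1 X18.38 Y19.22
G1 X11.39 Y22.03
G1 X4.22 Y19.70
G1 X0.24 Y13.30
G1 X1.30 Y5.83
G1 X6.90 Y0.80
G1 X14.44 Y0.54
G1 X20.37 Y5.19
G1 X21.93 Y12.57
; layer 6
G0 Z21.59
G0 X21.93 Y12.57
G1 X18.38 Y19.22
G1 X11.39 Y22.03
G1 X4.22 Y19.70
G1 X0.24 Y13.30
G1 X1.30 Y5.83
G1 X6.90 Y0.80
G1 X14.44 Y0.54
G1 X20.37 Y5.19
G1 X21.93 Y12.57
; layer 7
G0 Z25.18
G0 X21.93 Y12.57
G1 X18.38 Y19.22
G1 X11.39 Y22.03
G1 X4.22 Y19.70
G1 X0.24 Y13.30
G1 X1.30 Y5.83
G1 X6.90 Y0.80
G1 X14.44 Y0.54
G1 X20.37 Y5.19
G1 X21.93 Y12.57
; layer 8
G0 Z28.78
G0 X21.93 Y12.57
G1 X18.38 Y19.22
G1 X11.39 Y22.03
G1 X4.22 Y19.70
G1 X0.24 Y13.30
G1 X1.30 Y5.83
G1 X6.90 Y0.80
G1 X14.44 Y0.54
G1 X20.37 Y5.19
G1 X21.93 Y12.57
M2 ; end

The solid is a regular 9-sided prism (a cylinder approximated with 9 flat sides), circumscribed radius ≈ 11 mm, height ≈ 28.8 mm. Slicing at Δz = 3.60 mm — 8 equal slices spanning the solid's height, so layer i sits at z = i·h/8 — gives 8 non-empty perimeters. Each is a 9-segment closed polygon; G0 lifts to the layer z and rapids to the start vertex, then G1 traces the edges.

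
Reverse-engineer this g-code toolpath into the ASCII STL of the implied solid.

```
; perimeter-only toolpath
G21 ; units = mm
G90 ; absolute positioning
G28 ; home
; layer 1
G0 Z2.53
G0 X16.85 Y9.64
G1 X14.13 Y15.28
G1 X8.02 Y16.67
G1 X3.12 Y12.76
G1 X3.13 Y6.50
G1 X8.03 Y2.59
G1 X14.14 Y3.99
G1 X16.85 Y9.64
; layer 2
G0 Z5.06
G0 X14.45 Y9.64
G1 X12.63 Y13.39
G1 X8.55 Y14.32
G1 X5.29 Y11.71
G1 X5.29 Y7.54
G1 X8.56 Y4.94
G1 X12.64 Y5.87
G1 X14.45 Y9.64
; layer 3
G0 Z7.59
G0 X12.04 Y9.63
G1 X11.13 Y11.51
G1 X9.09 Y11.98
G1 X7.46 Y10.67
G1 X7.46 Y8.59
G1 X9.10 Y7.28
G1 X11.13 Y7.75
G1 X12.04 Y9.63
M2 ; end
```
solid part
  facet normal 0.0000 0.0000 -1.0000
    outer loop
      vertex 7.48 19.02 0.00
      vertex 15.63 17.16 0.00
      vertex 19.26 9.64 0.00
    endloop
  endfacet
  facet normal 0.0000 0.0000 -1.0000
    outer loop
      vertex 0.95 13.80 0.00
      vertex 7.48 19.02 0.00
      vertex 19.26 9.64 0.00
    endloop
  endfacet
  facet normal 0.0000 0.0000 -1.0000
    outer loop
      vertex 0.96 5.45 0.00
      vertex 0.95 13.80 0.00
      vertex 19.26 9.64 0.00
    endloop
  endfacet
  facet normal 0.0000 0.0000 -1.0000
    outer loop
      vertex 7.49 0.24 0.00
      vertex 0.96 5.45 0.00
      vertex 19.26 9.64 0.00
    endloop
  endfacet
  facet normal 0.0000 0.0000 -1.0000
    outer loop
      vertex 15.64 2.11 0.00
      vertex 7.49 0.24 0.00
      vertex 19.26 9.64 0.00
    endloop
  endfacet
  facet normal 0.6837 0.3300 0.6509
    outer loop
      vertex 19.26 9.64 0.00
      vertex 15.63 17.16 0.00
      vertex 9.63 9.63 10.12
    endloop
  endfacet
  facet normal 0.1689 0.7402 0.6509
    outer loop
      vertex 15.63 17.16 0.00
      vertex 7.48 19.02 0.00
      vertex 9.63 9.63 10.12
    endloop
  endfacet
  facet normal -0.4740 0.5930 0.6509
    outer loop
      vertex 7.48 19.02 0.00
      vertex 0.95 13.80 0.00
      vertex 9.63 9.63 10.12
    endloop
  endfacet
  facet normal -0.7592 -0.0009 0.6508
    outer loop
      vertex 0.95 13.80 0.00
      vertex 0.96 5.45 0.00
      vertex 9.63 9.63 10.12
    endloop
  endfacet
  facet normal -0.4735 -0.5935 0.6508
    outer loop
      vertex 0.96 5.45 0.00
      vertex 7.49 0.24 0.00
      vertex 9.63 9.63 10.12
    endloop
  endfacet
  facet normal 0.1698 -0.7401 0.6508
    outer loop
      vertex 7.49 0.24 0.00
      vertex 15.64 2.11 0.00
      vertex 9.63 9.63 10.12
    endloop
  endfacet
  facet normal 0.6843 -0.3290 0.6508
    outer loop
      vertex 15.64 2.11 0.00
      vertex 19.26 9.64 0.00
      vertex 9.63 9.63 10.12
    endloop
  endfacet
endsolid part

The G0 Z moves step by Δz≈2.53 mm. The G1 loops shrink linearly with z, so the solid tapers from its base footprint up to z≈10.1. Closing with a flat bottom cap and the tapered top and triangulating gives 12 facets — a regular 7-sided pyramid, base circumscribed radius ≈ 9.63 mm, apex at z ≈ 10.1 mm.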